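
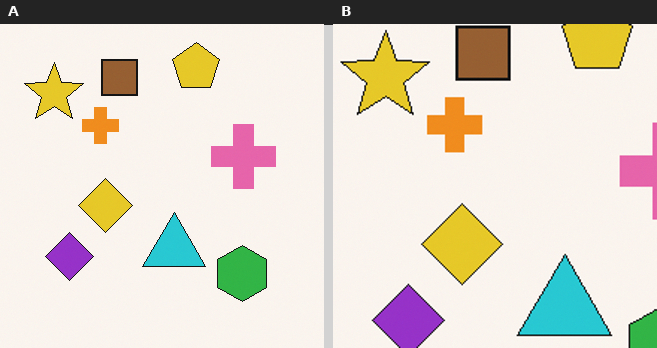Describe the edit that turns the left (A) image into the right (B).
The image was cropped slightly and scaled back up.

The visible shapes are larger and the field of view is narrower; shapes near the original edges may be partly or wholly outside the frame — a crop-and-rescale.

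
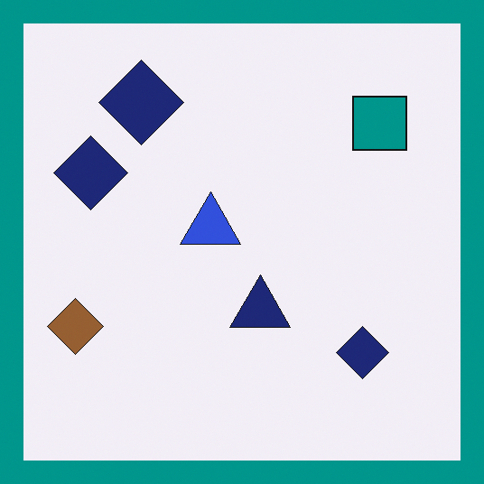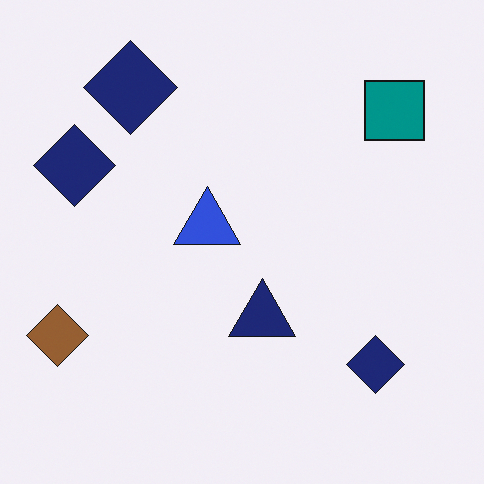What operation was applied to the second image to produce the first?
The image was framed with a teal border.

A solid teal frame runs around the edge of the first image, with the content slightly shrunk inside it.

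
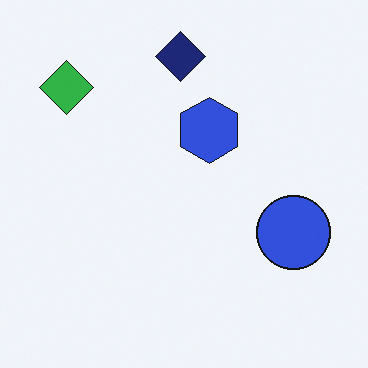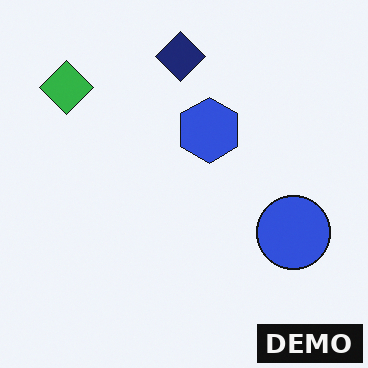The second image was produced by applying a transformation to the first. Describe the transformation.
The transformation is: watermarked with the text "DEMO" in the lower-right corner.

A dark label reading "DEMO" appears in the lower-right corner.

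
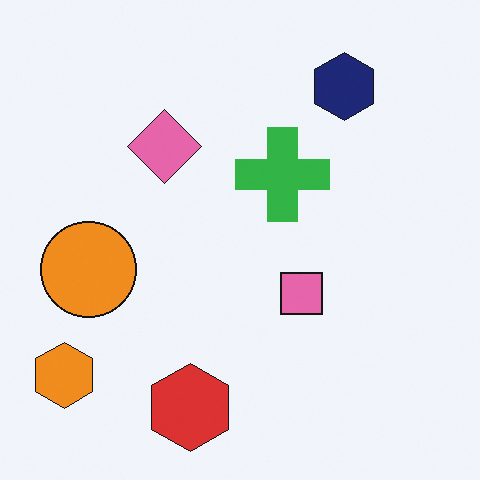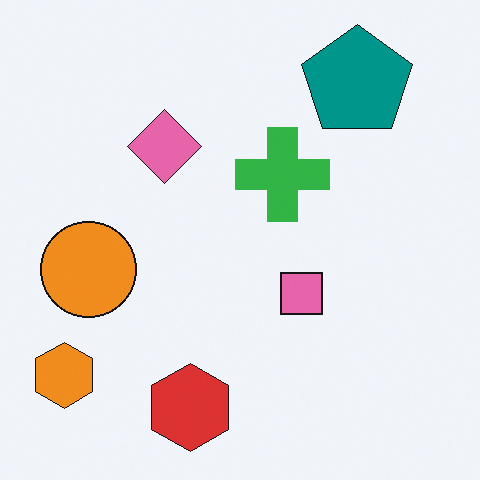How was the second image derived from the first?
Overlaid with an additional teal pentagon.

A teal pentagon appears in the second image that is absent from the first.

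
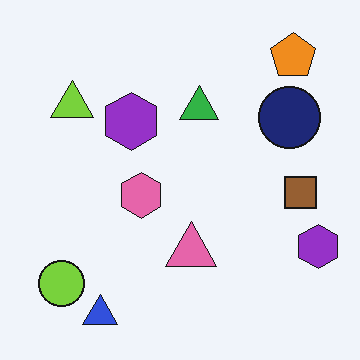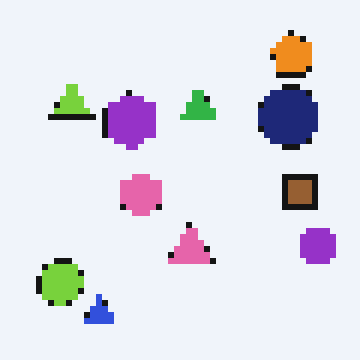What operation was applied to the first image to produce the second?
Moderately pixelated.

Shapes are reduced to large square blocks; fine edges and outlines are lost — a downscale-then-upscale (mosaic) effect.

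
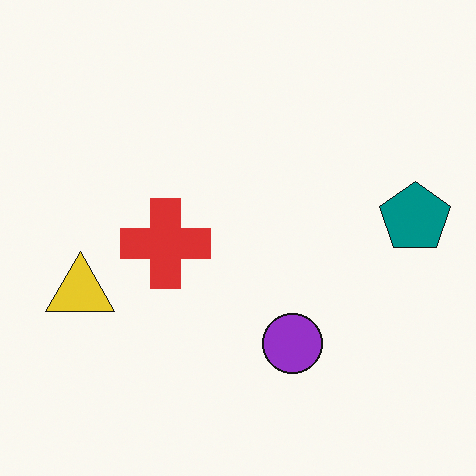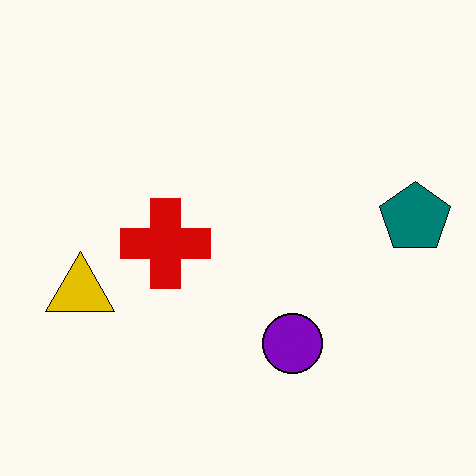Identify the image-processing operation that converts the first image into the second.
The image was given slightly increased contrast.

Tones are pushed away from mid-grey across the whole image — a global contrast change.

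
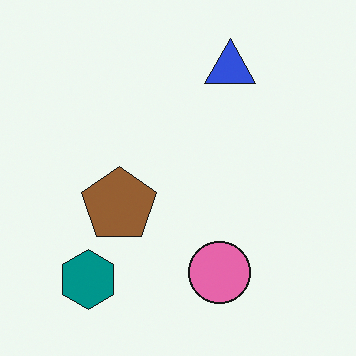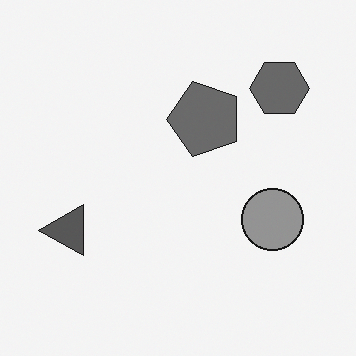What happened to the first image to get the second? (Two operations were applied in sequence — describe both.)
The image was converted to grayscale, then transposed (reflected across the top-left ↔ bottom-right diagonal).

All color is removed — every shape is now a shade of grey. Shapes have swapped their row and column positions — what was in the top-right is now in the bottom-left — a diagonal reflection.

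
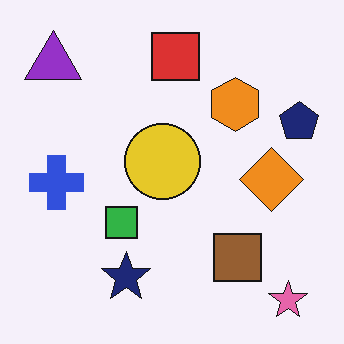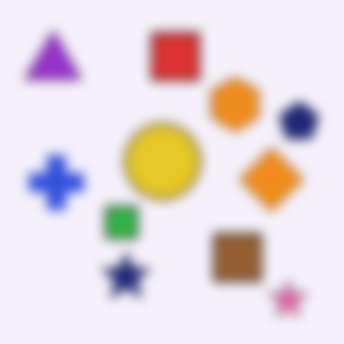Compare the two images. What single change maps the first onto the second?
The image was heavily blurred.

Shape edges and outlines are uniformly softened across the whole image.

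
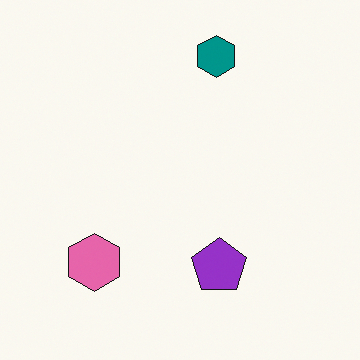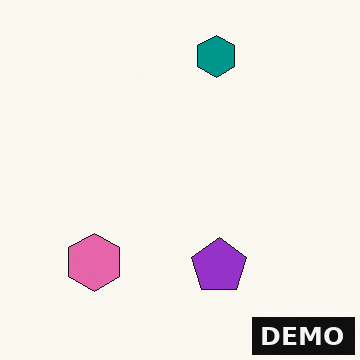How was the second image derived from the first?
This is the original image watermarked with the text "DEMO" in the lower-right corner.

A dark label reading "DEMO" appears in the lower-right corner.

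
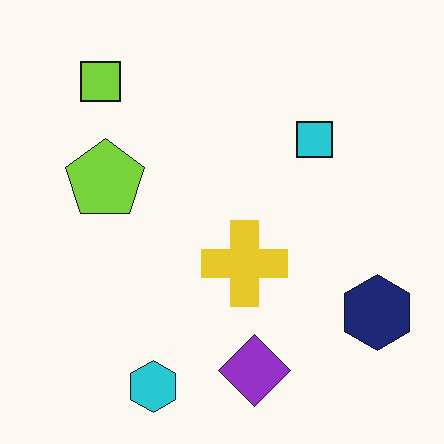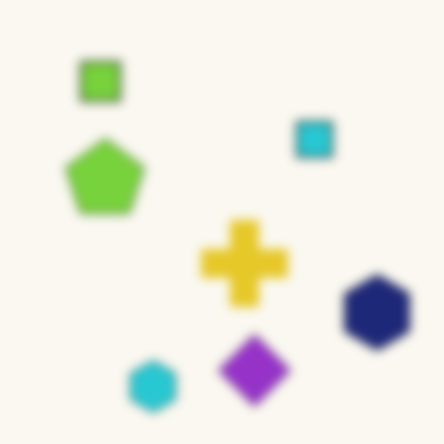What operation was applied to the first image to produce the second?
The second image is the first heavily blurred.

Shape edges and outlines are uniformly softened across the whole image.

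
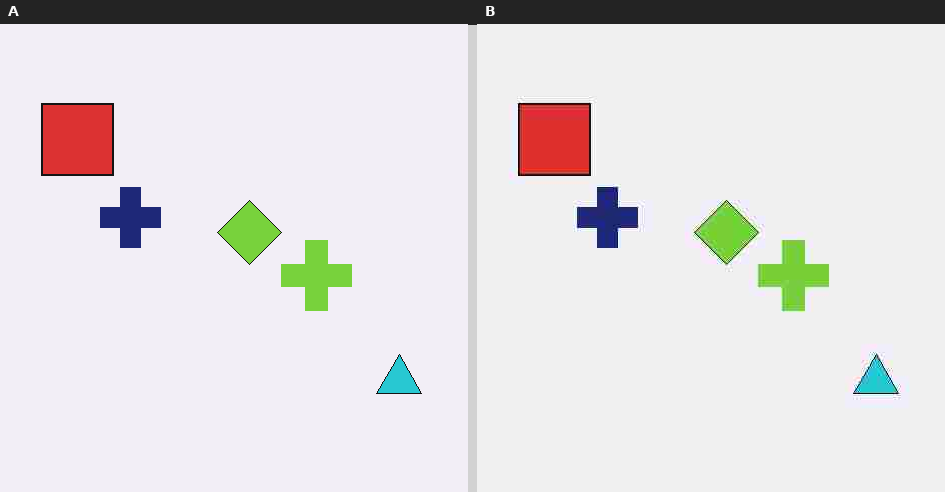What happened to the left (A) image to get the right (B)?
The right (B) image is the left (A) degraded with heavy JPEG compression.

Blocky 8×8 compression artifacts appear around shape edges and the flat background shows ringing — characteristic JPEG degradation.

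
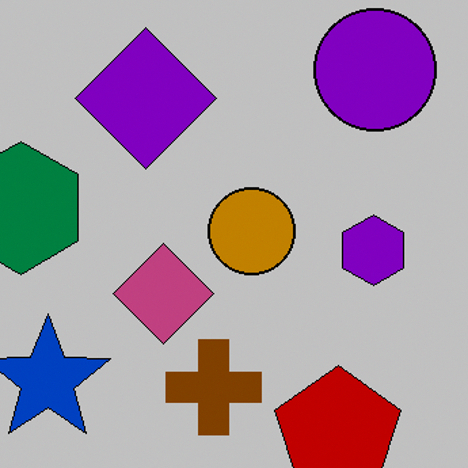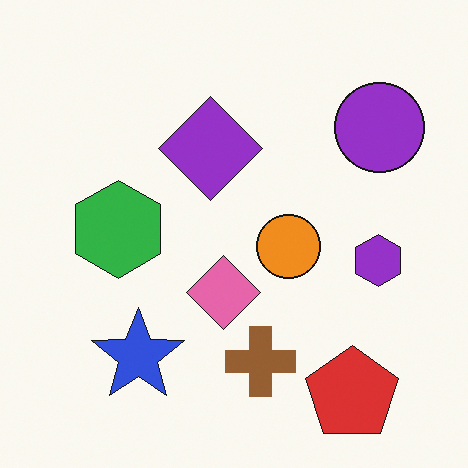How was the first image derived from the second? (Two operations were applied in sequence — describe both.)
This is the original image heavily posterized to just a handful of flat colors, then cropped slightly and scaled back up.

Each flat color has snapped to a coarser quantized level — most visibly, the near-white background has dropped to a flat grey. The visible shapes are larger and the field of view is narrower; shapes near the original edges may be partly or wholly outside the frame — a crop-and-rescale.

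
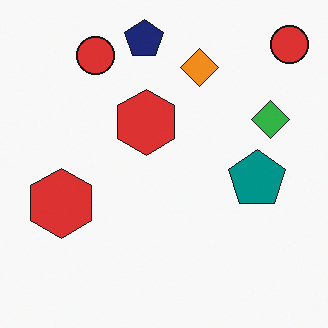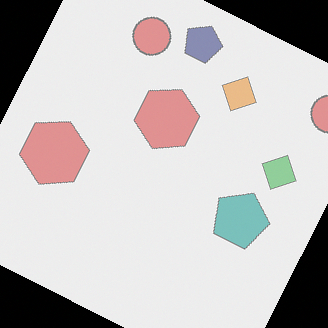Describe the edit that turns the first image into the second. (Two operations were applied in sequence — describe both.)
The transformation is: washed out (contrast reduced), then rotated clockwise by a clearly visible amount.

Tones are pushed toward mid-grey across the whole image — a global contrast change. Every shape is tilted by the same angle and the image corners show triangular fill wedges — a whole-image rotation by a non-right angle.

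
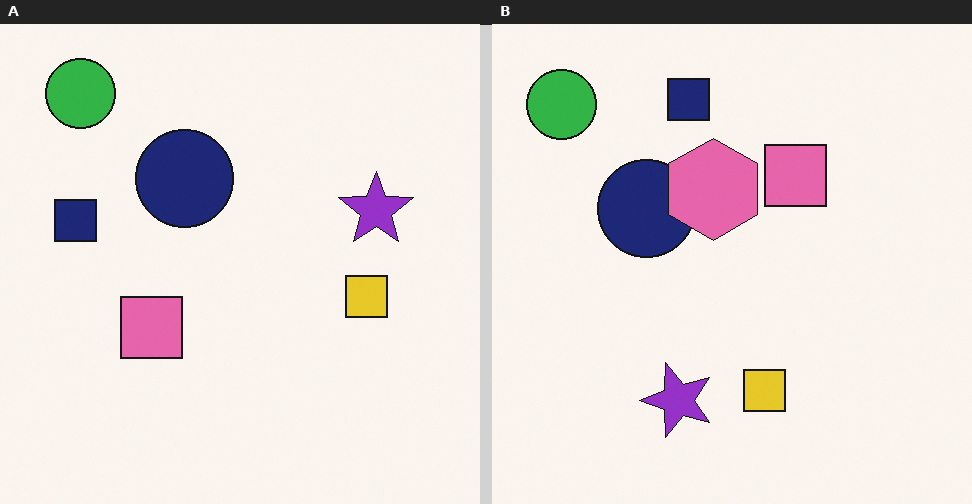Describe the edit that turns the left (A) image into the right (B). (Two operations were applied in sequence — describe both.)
Transposed (reflected across the top-left ↔ bottom-right diagonal), then overlaid with an additional pink hexagon.

Shapes have swapped their row and column positions — what was in the top-right is now in the bottom-left — a diagonal reflection. A pink hexagon appears in the right (B) image that is absent from the left (A).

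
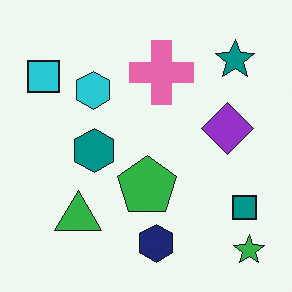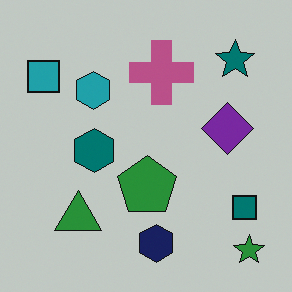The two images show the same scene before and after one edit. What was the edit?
This is the original image slightly darkened.

Every pixel — background and shapes alike — is uniformly darkened.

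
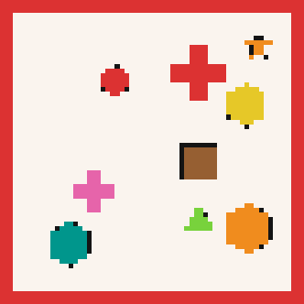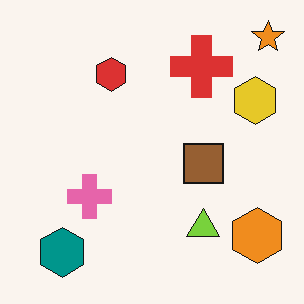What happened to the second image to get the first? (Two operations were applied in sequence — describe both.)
The transformation is: lightly pixelated (a mild mosaic effect), then framed with a red border.

Shapes are reduced to large square blocks; fine edges and outlines are lost — a downscale-then-upscale (mosaic) effect. A solid red frame runs around the edge of the first image, with the content slightly shrunk inside it.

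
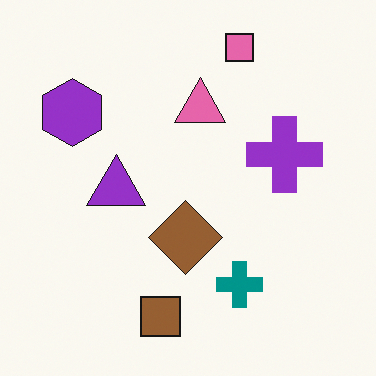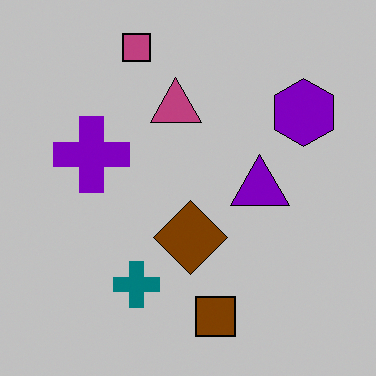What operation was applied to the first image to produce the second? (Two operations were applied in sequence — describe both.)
The image was heavily posterized to just a handful of flat colors, then flipped horizontally (left ↔ right).

Each flat color has snapped to a coarser quantized level — most visibly, the near-white background has dropped to a flat grey. The purple hexagon is in the top-left of the first image and the top-right of the second — shapes on opposite sides of the vertical midline have swapped in a mirror flip.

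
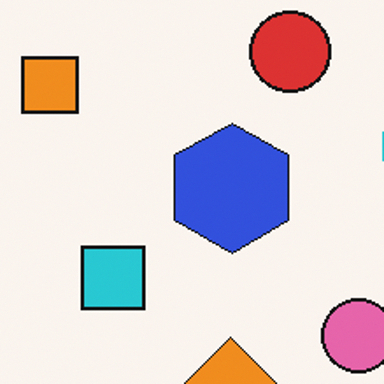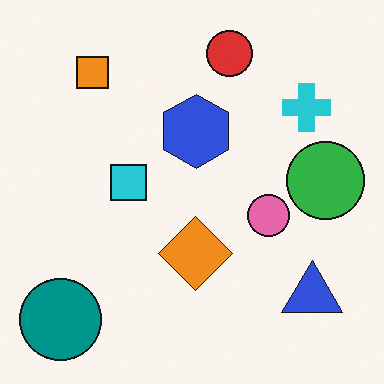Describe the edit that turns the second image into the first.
Cropped tightly and scaled back up.

The visible shapes are larger and the field of view is narrower; shapes near the original edges may be partly or wholly outside the frame — a crop-and-rescale.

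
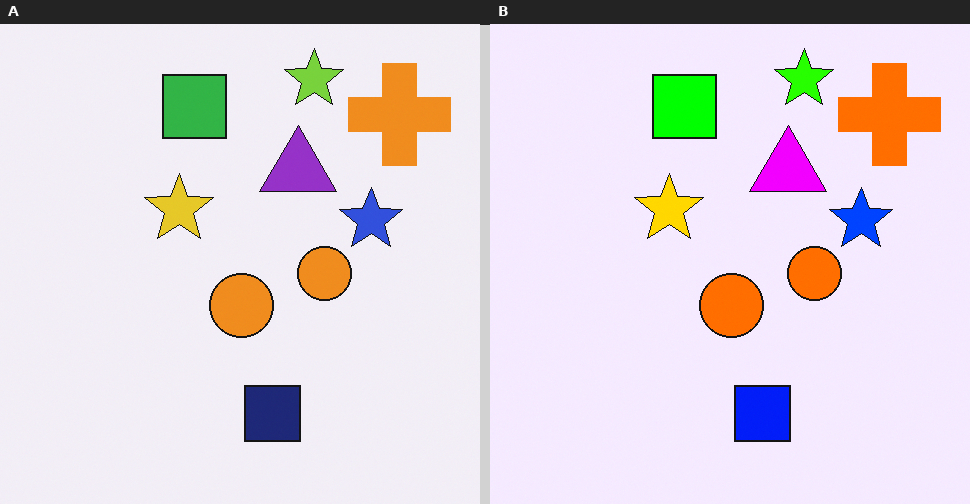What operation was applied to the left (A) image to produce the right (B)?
The right (B) image is the left (A) made much more vivid (saturation change).

All colors are more vivid — a global saturation change.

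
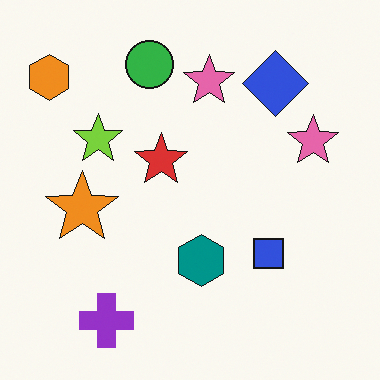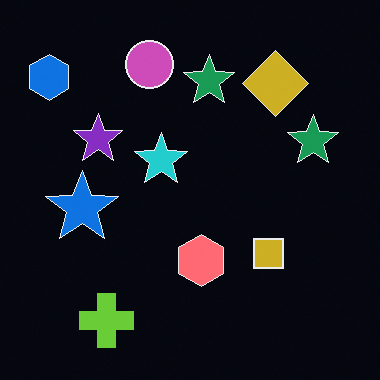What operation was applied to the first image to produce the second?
The second image is the first color-inverted (negative).

The light background has become dark and every shape's color is its complement — a photographic negative.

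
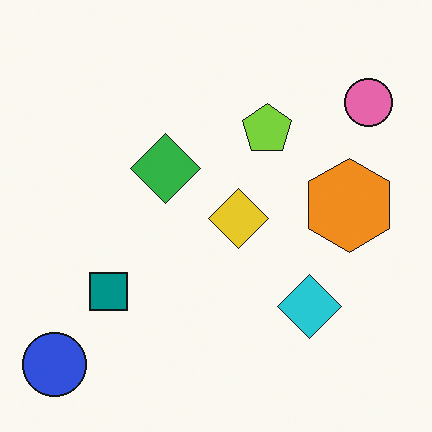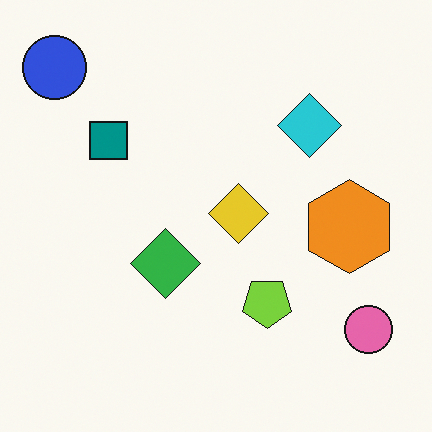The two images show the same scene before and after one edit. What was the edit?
The transformation is: flipped vertically (top ↔ bottom).

The blue circle is in the bottom-left of the first image and the top-left of the second — shapes on opposite sides of the horizontal midline have swapped in a mirror flip.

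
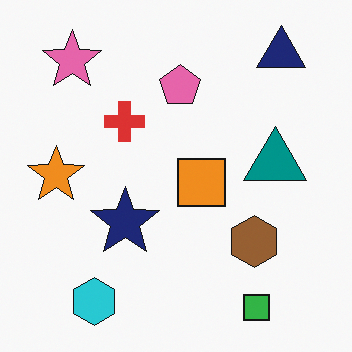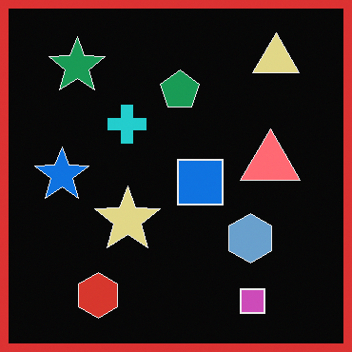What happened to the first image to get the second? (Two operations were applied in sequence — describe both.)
It was color-inverted (negative), then framed with a red border.

The light background has become dark and every shape's color is its complement — a photographic negative. A solid red frame runs around the edge of the second image, with the content slightly shrunk inside it.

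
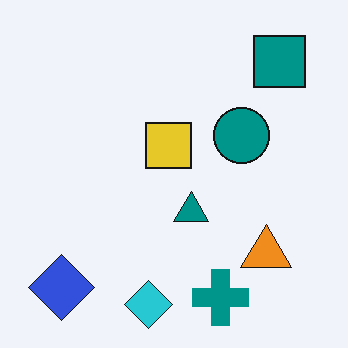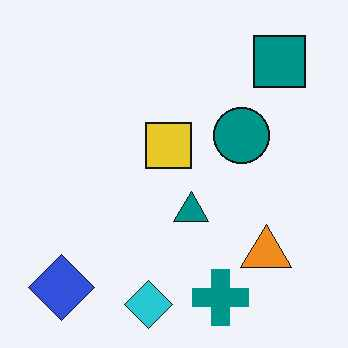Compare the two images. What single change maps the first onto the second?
It was given moderate JPEG compression.

Blocky 8×8 compression artifacts appear around shape edges and the flat background shows ringing — characteristic JPEG degradation.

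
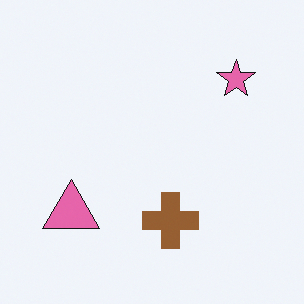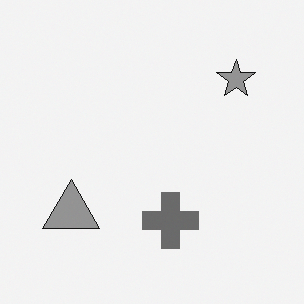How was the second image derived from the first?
This is the original image converted to grayscale.

All color is removed — every shape is now a shade of grey.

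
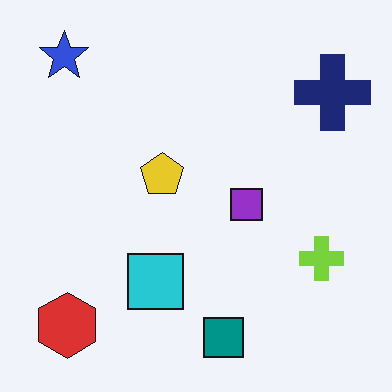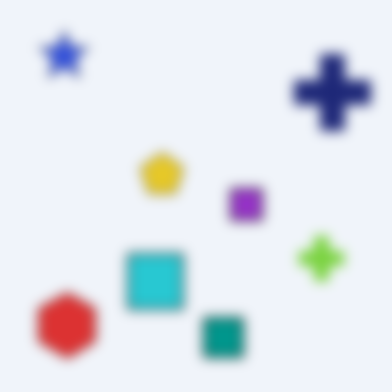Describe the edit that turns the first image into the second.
The second image is the first heavily blurred.

Shape edges and outlines are uniformly softened across the whole image.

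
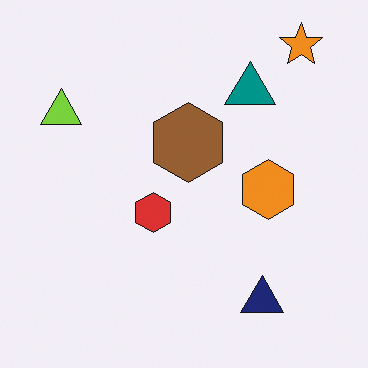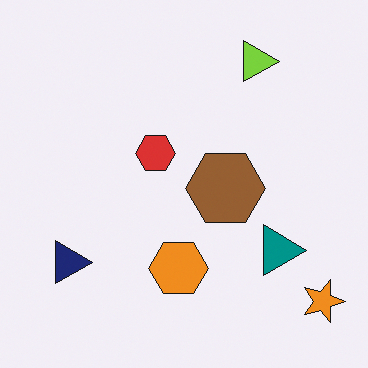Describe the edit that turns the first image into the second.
It was rotated 90° clockwise.

The orange star sits in the top-right of the first image and the bottom-right of the second — consistent with a whole-image 90° clockwise rotation.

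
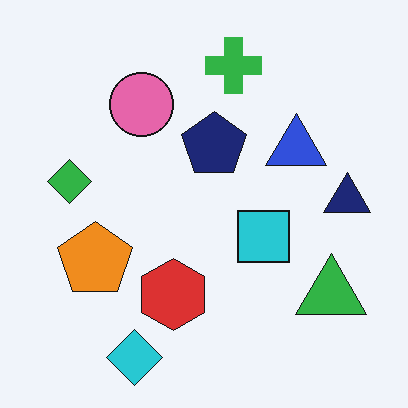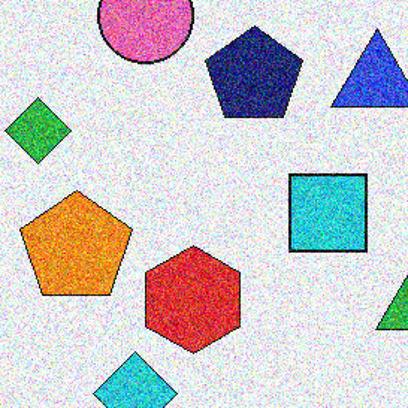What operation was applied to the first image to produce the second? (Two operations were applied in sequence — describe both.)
Degraded with heavy additive noise, then cropped slightly and scaled back up.

Random speckle covers the whole image, including the flat background. The visible shapes are larger and the field of view is narrower; shapes near the original edges may be partly or wholly outside the frame — a crop-and-rescale.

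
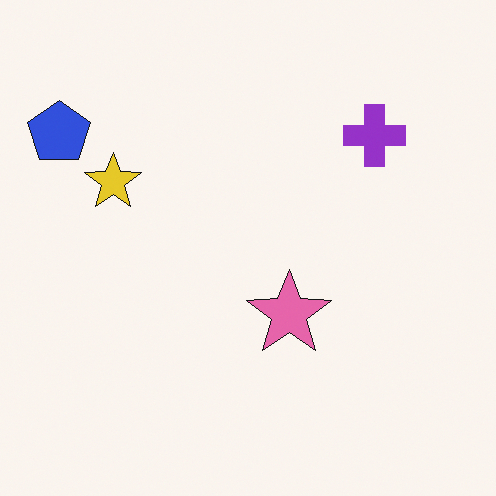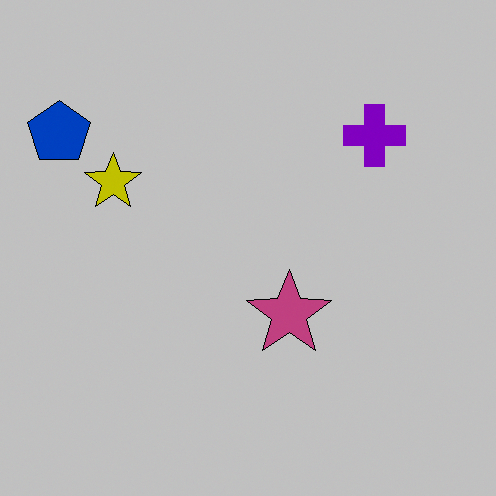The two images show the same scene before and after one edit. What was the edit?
This is the original image aggressively posterized.

Each flat color has snapped to a coarser quantized level — most visibly, the near-white background has dropped to a flat grey.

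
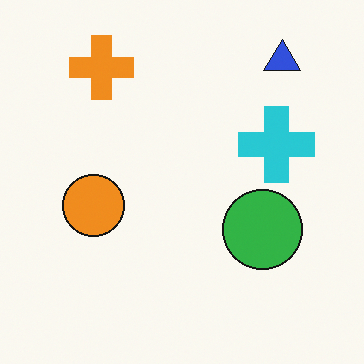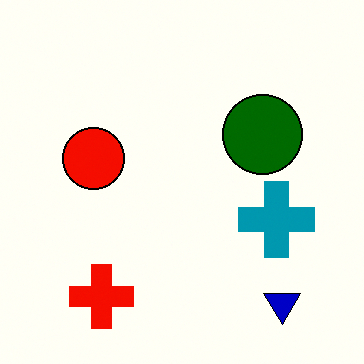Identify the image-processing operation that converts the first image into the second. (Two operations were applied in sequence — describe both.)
The transformation is: flipped vertically (top ↔ bottom), then boosted in contrast.

The blue triangle is in the top-right of the first image and the bottom-right of the second — shapes on opposite sides of the horizontal midline have swapped in a mirror flip. Tones are pushed away from mid-grey across the whole image — a global contrast change.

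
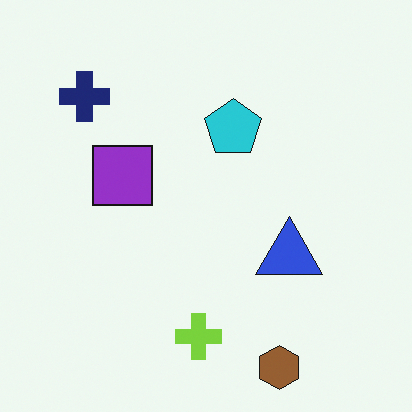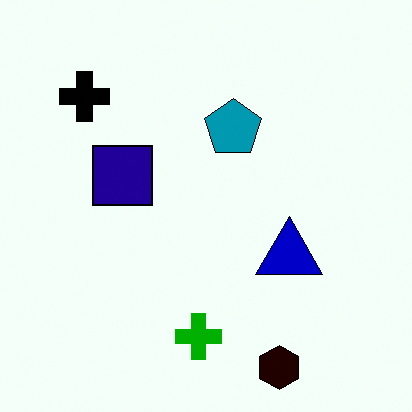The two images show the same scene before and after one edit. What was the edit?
It was given much higher contrast.

Tones are pushed away from mid-grey across the whole image — a global contrast change.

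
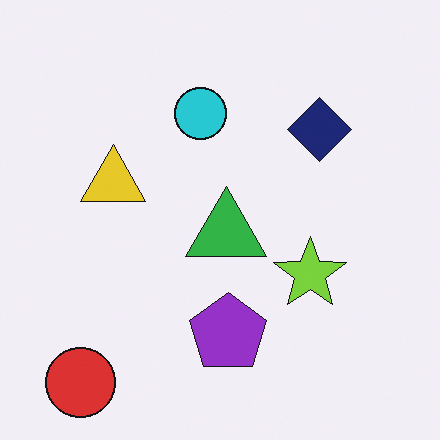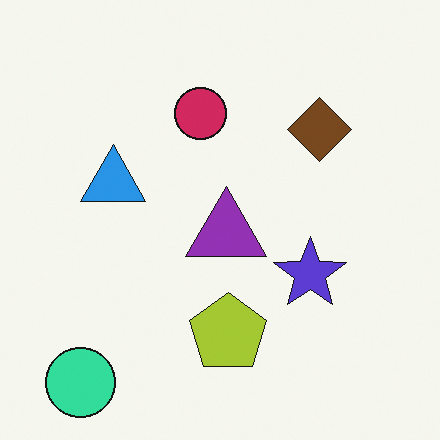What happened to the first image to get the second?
Hue-shifted by a large amount.

Every shape's color has rotated by the same amount around the hue wheel — a uniform hue shift.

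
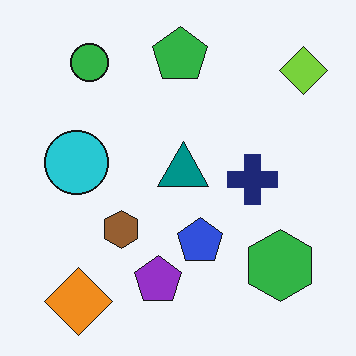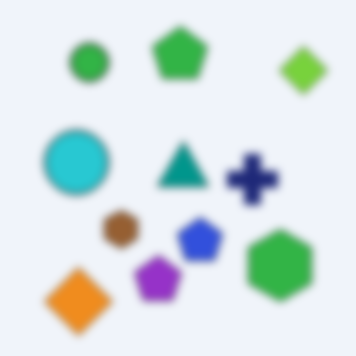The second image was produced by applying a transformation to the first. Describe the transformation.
This is the original image noticeably gaussian-blurred.

Shape edges and outlines are uniformly softened across the whole image.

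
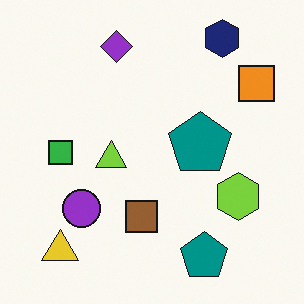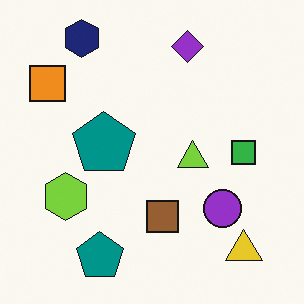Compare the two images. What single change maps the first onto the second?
The transformation is: flipped horizontally (left ↔ right).

The orange square is in the top-right of the first image and the top-left of the second — shapes on opposite sides of the vertical midline have swapped in a mirror flip.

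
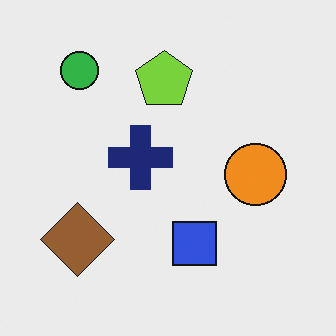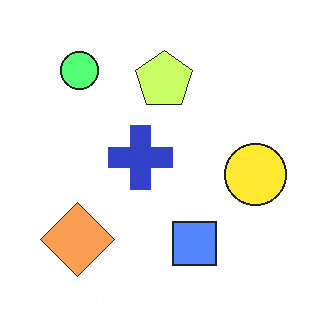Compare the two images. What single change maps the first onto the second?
The second image is the first brightened a lot.

Every pixel — background and shapes alike — is uniformly brightened.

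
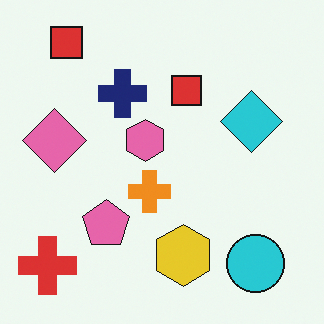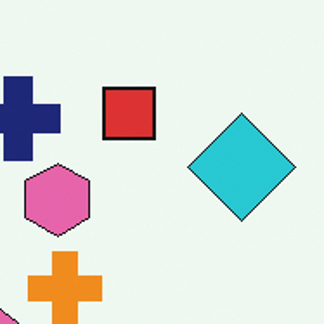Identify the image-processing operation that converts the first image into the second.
The second image is the first cropped tightly and scaled back up.

The visible shapes are larger and the field of view is narrower; shapes near the original edges may be partly or wholly outside the frame — a crop-and-rescale.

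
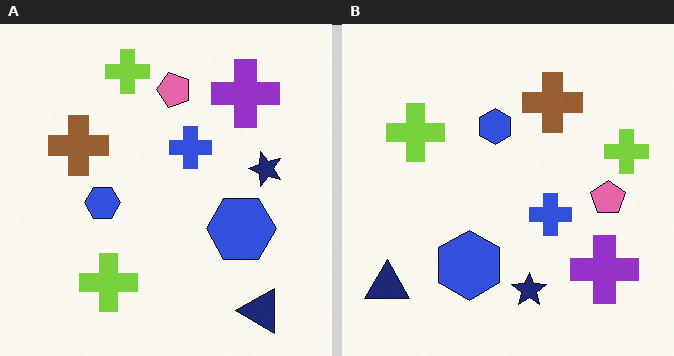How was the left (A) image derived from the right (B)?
The image was rotated 90° counter-clockwise.

The navy triangle sits in the bottom-left of the right (B) image and the bottom-right of the left (A) — consistent with a whole-image 90° counter-clockwise rotation.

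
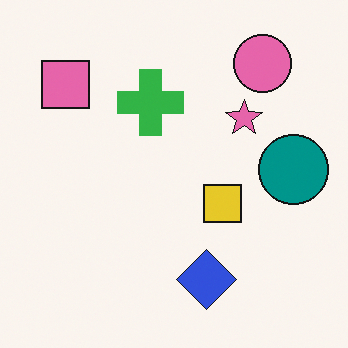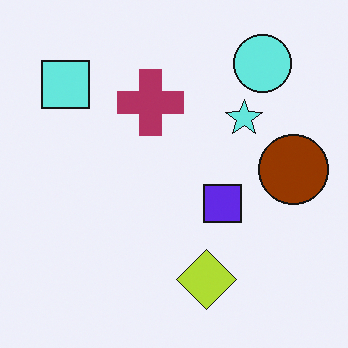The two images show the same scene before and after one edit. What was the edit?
The image was hue-shifted through roughly half the color wheel.

Every shape's color has rotated by the same amount around the hue wheel — a uniform hue shift.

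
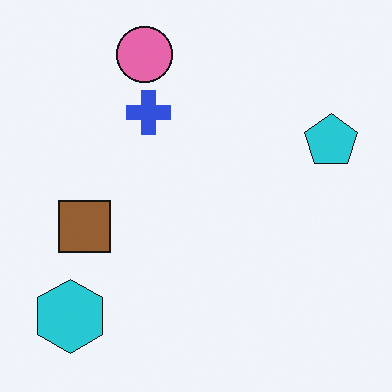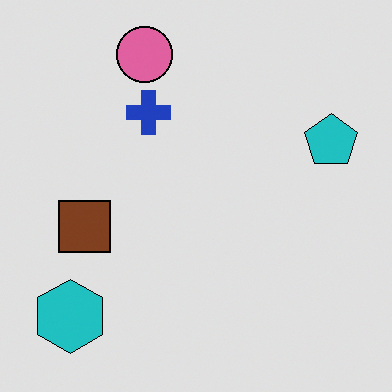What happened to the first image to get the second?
Moderately posterized.

Each flat color has snapped to a coarser quantized level — most visibly, the near-white background has dropped to a flat grey.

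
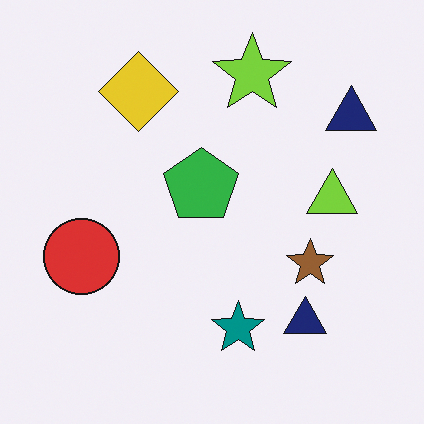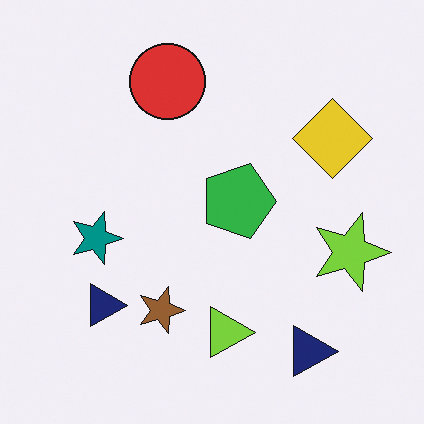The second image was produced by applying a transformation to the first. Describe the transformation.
The image was rotated 90° clockwise.

The lime star sits in the top of the first image and the right of the second — consistent with a whole-image 90° clockwise rotation.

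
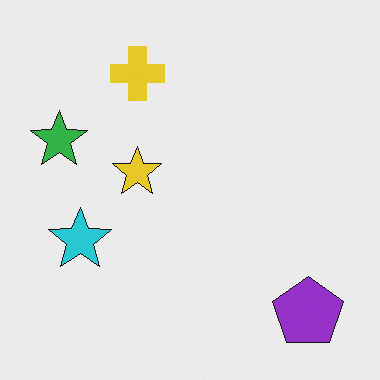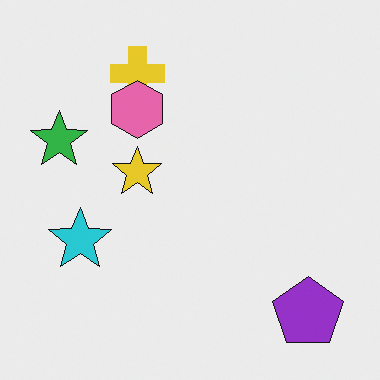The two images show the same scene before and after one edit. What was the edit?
It was overlaid with an additional pink hexagon.

A pink hexagon appears in the second image that is absent from the first.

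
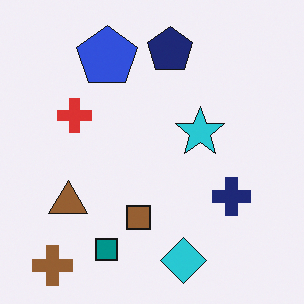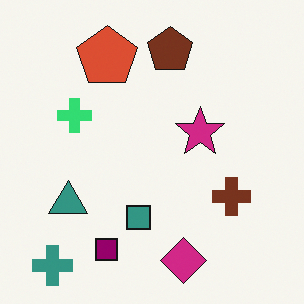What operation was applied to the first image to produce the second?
The transformation is: hue-shifted through roughly a third of the color wheel.

Every shape's color has rotated by the same amount around the hue wheel — a uniform hue shift.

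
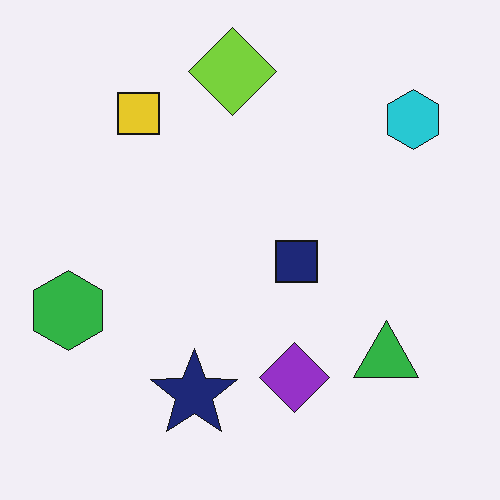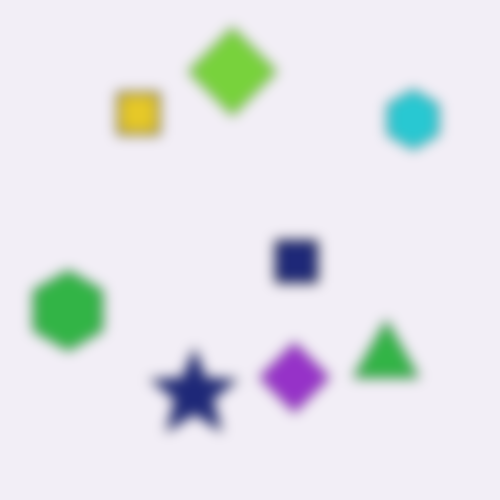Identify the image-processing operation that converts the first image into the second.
The second image is the first strongly gaussian-blurred.

Shape edges and outlines are uniformly softened across the whole image.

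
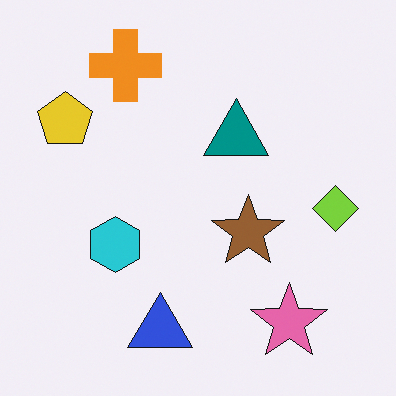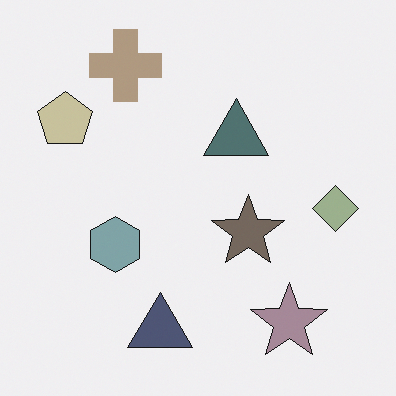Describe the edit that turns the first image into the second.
The image was heavily desaturated.

All colors are more muted and greyish — a global saturation change.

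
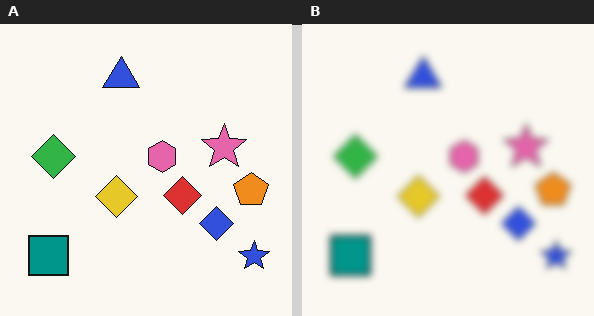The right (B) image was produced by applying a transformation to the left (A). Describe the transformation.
The transformation is: moderately blurred.

Shape edges and outlines are uniformly softened across the whole image.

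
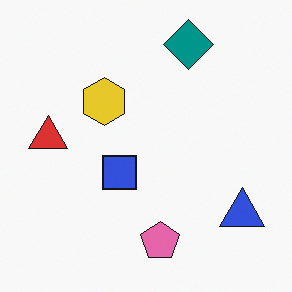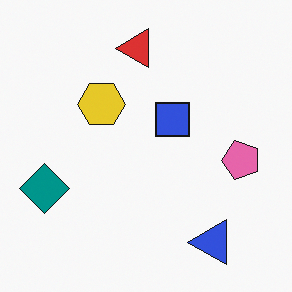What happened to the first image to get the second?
It was transposed (reflected across the top-left ↔ bottom-right diagonal).

Shapes have swapped their row and column positions — what was in the top-right is now in the bottom-left — a diagonal reflection.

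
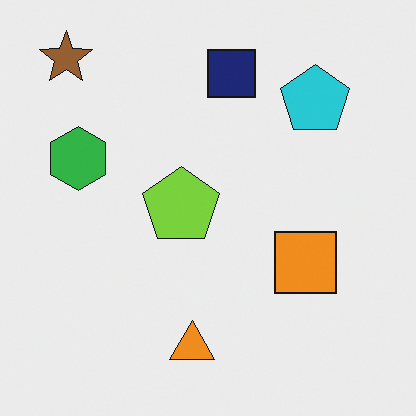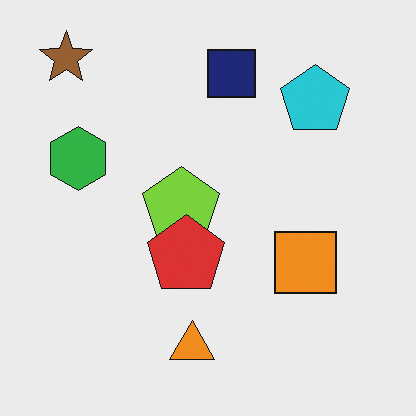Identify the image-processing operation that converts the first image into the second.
The image was overlaid with an additional red pentagon.

A red pentagon appears in the second image that is absent from the first.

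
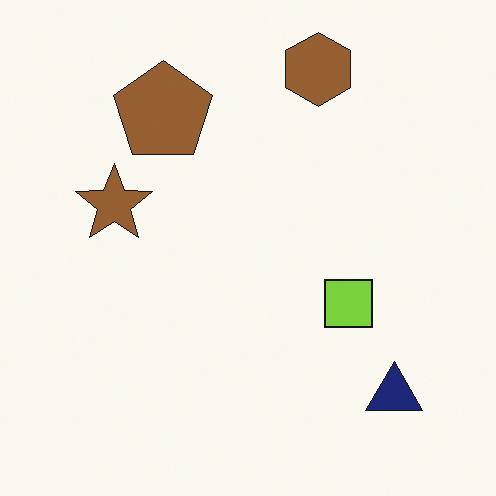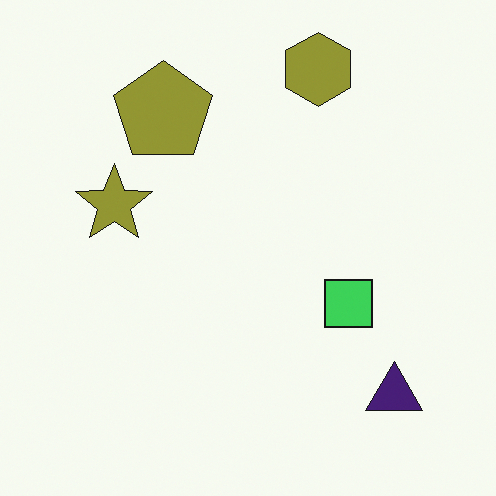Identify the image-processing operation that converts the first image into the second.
The image was hue-shifted by a small amount.

Every shape's color has rotated by the same amount around the hue wheel — a uniform hue shift.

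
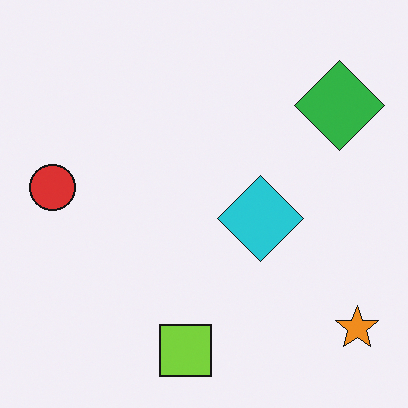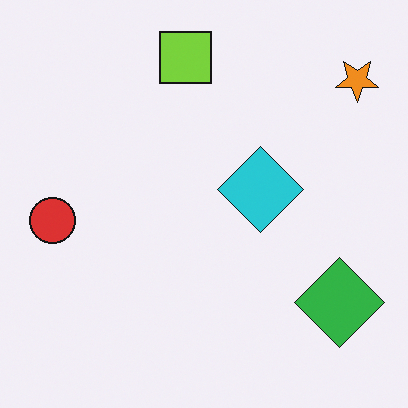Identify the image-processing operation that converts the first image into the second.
The second image is the first flipped vertically (top ↔ bottom).

The lime square is in the bottom of the first image and the top of the second — shapes on opposite sides of the horizontal midline have swapped in a mirror flip.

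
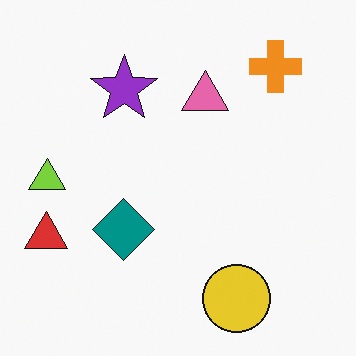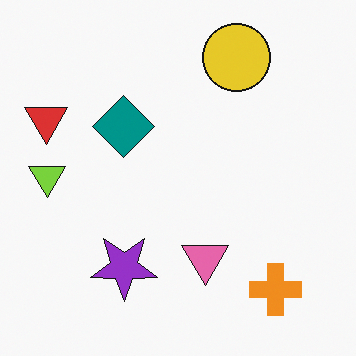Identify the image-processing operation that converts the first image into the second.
Flipped vertically (top ↔ bottom).

The yellow circle is in the bottom of the first image and the top of the second — shapes on opposite sides of the horizontal midline have swapped in a mirror flip.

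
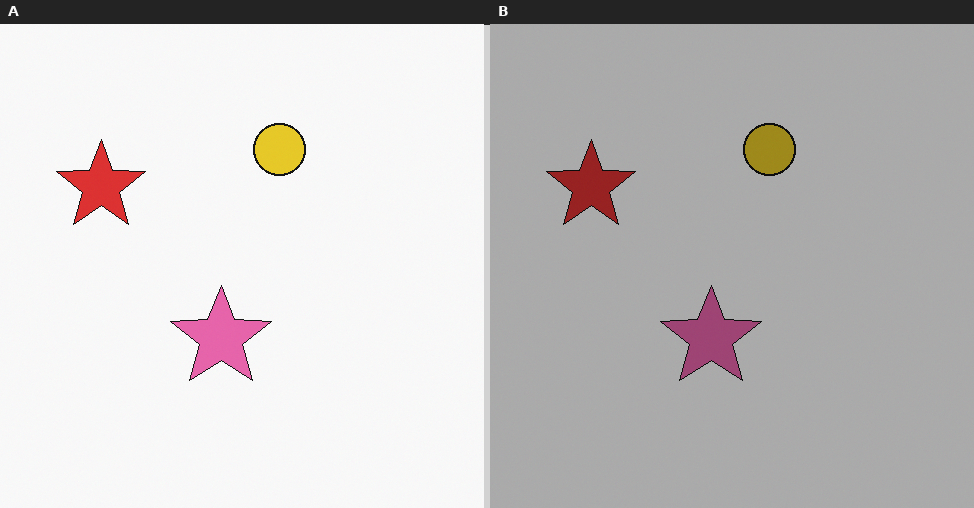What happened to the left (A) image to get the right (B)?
The transformation is: darkened a lot.

Every pixel — background and shapes alike — is uniformly darkened.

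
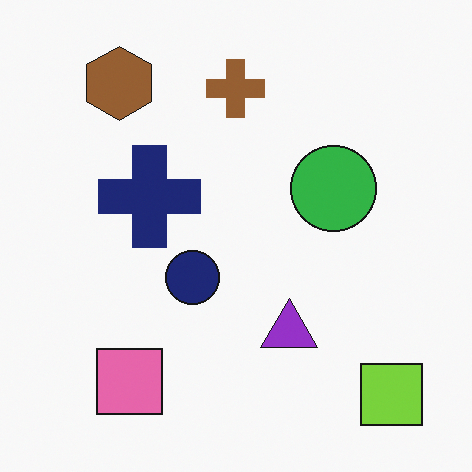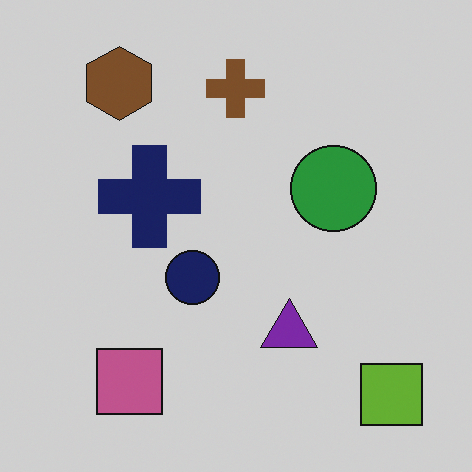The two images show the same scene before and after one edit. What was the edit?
The image was darkened a little.

Every pixel — background and shapes alike — is uniformly darkened.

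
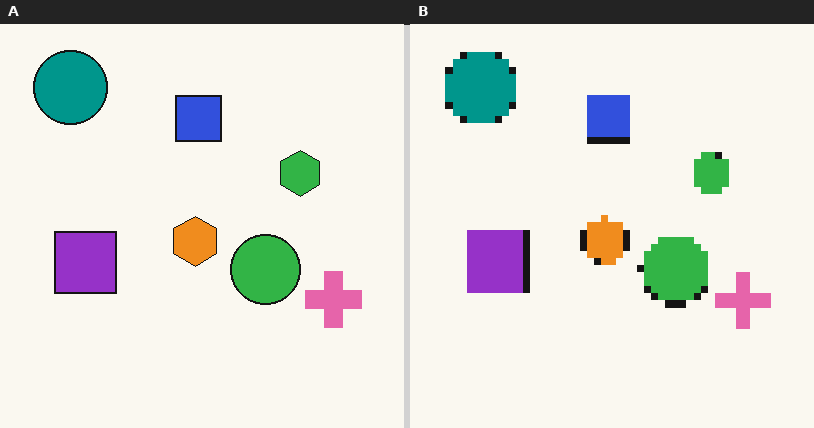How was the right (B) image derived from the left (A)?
It was moderately pixelated.

Shapes are reduced to large square blocks; fine edges and outlines are lost — a downscale-then-upscale (mosaic) effect.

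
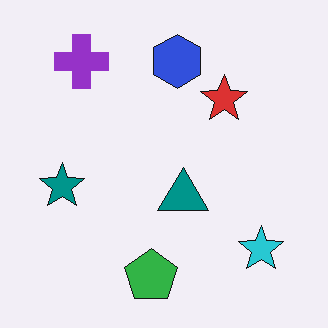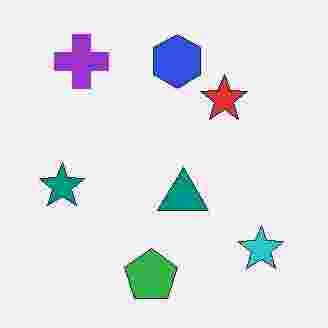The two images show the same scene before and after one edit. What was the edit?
The second image is the first degraded with heavy JPEG compression.

Blocky 8×8 compression artifacts appear around shape edges and the flat background shows ringing — characteristic JPEG degradation.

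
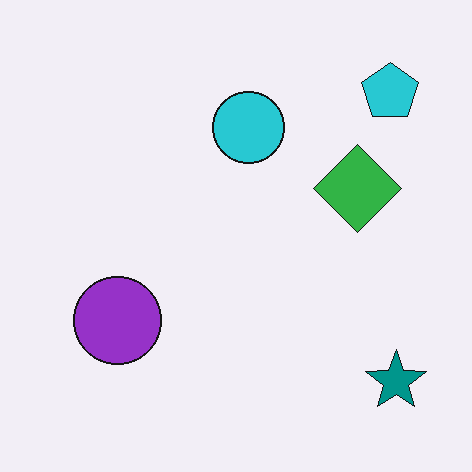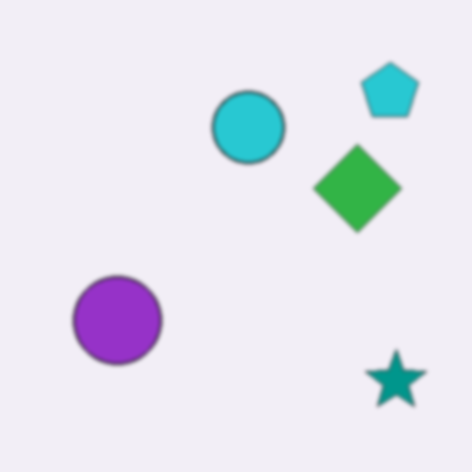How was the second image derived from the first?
It was slightly softened.

Shape edges and outlines are uniformly softened across the whole image.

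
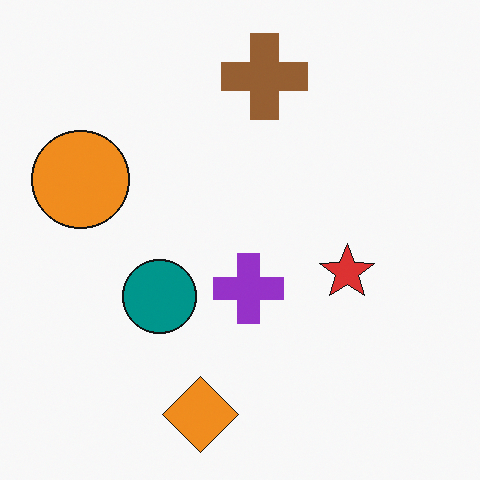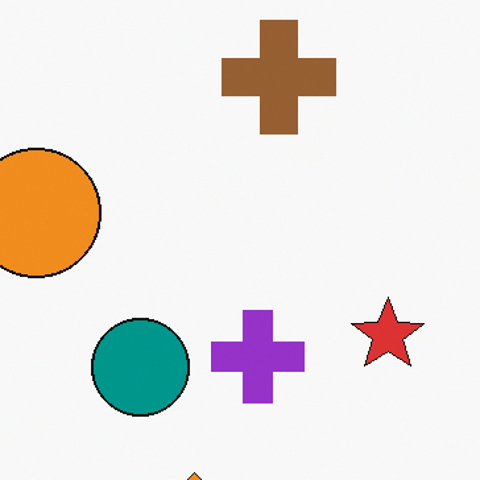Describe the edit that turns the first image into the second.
This is the original image cropped to a modestly smaller region and rescaled.

The visible shapes are larger and the field of view is narrower; shapes near the original edges may be partly or wholly outside the frame — a crop-and-rescale.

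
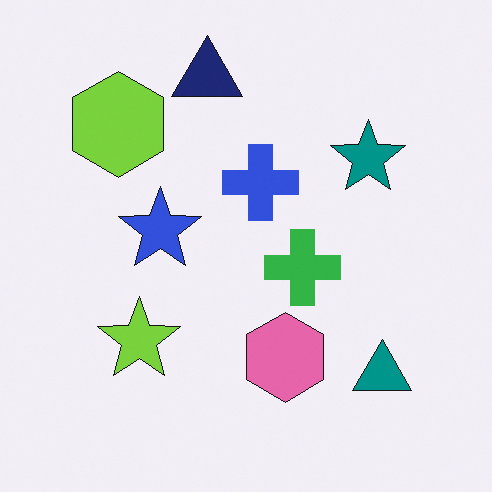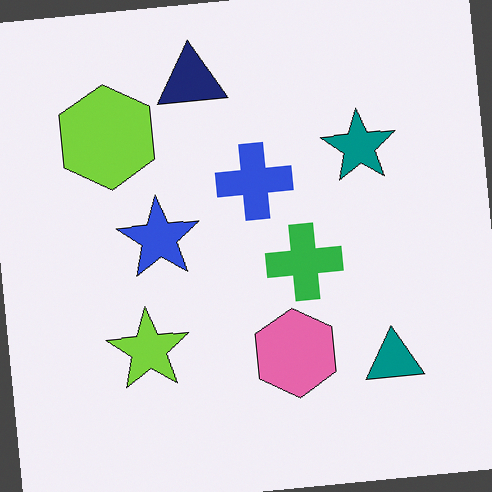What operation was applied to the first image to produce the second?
Rotated counter-clockwise by a small amount.

Every shape is tilted by the same angle and the image corners show triangular fill wedges — a whole-image rotation by a non-right angle.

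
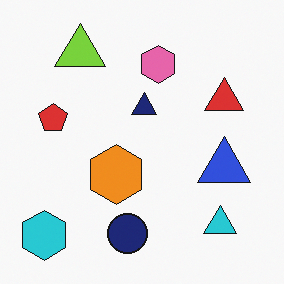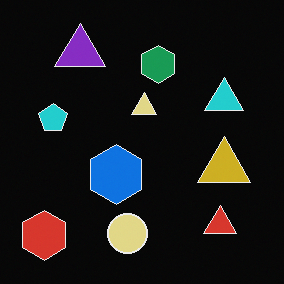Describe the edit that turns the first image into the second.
This is the original image color-inverted (negative).

The light background has become dark and every shape's color is its complement — a photographic negative.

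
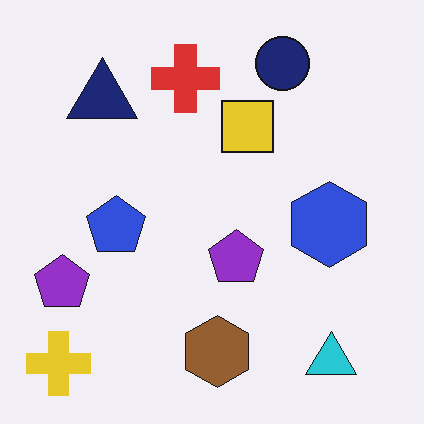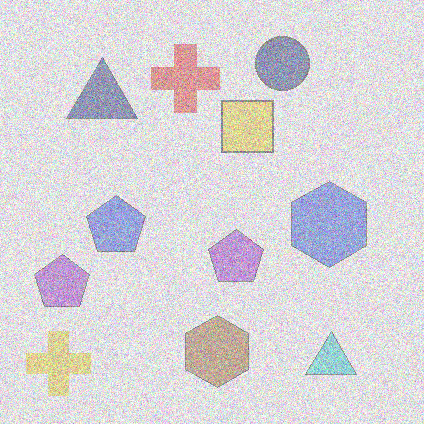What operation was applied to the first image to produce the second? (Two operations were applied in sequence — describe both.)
This is the original image washed out (contrast reduced), then degraded with visible gaussian noise.

Tones are pushed toward mid-grey across the whole image — a global contrast change. Random speckle covers the whole image, including the flat background.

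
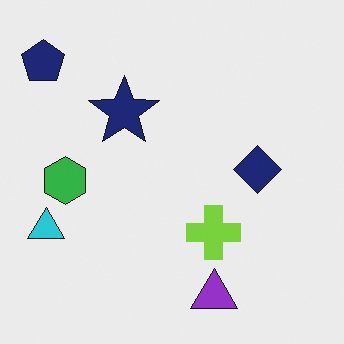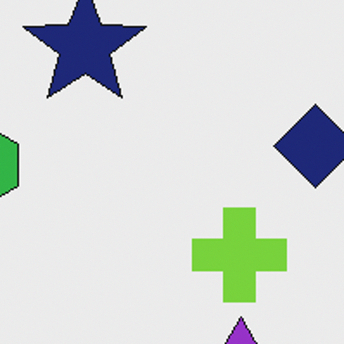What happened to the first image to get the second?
Cropped to a noticeably smaller region and rescaled.

The visible shapes are larger and the field of view is narrower; shapes near the original edges may be partly or wholly outside the frame — a crop-and-rescale.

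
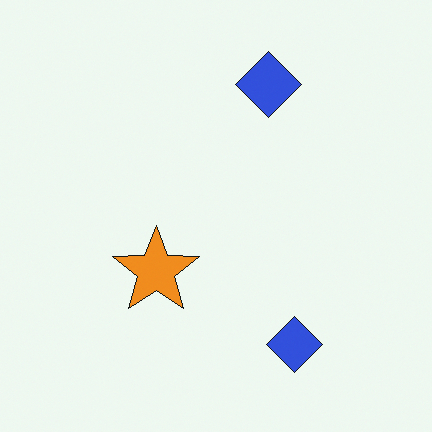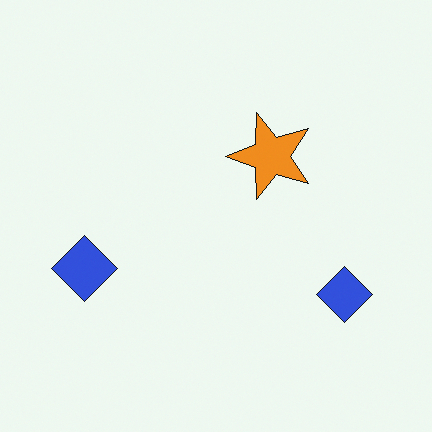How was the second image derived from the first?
The image was transposed (reflected across the top-left ↔ bottom-right diagonal).

Shapes have swapped their row and column positions — what was in the top-right is now in the bottom-left — a diagonal reflection.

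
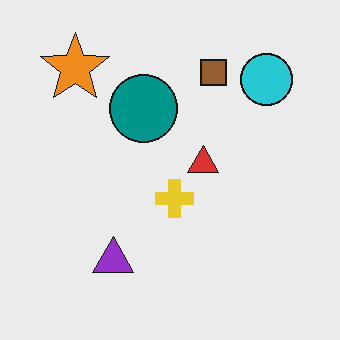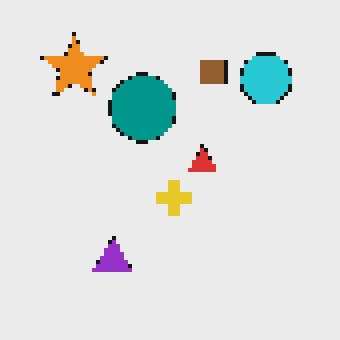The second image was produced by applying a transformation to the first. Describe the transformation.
Mildly pixelated.

Shapes are reduced to large square blocks; fine edges and outlines are lost — a downscale-then-upscale (mosaic) effect.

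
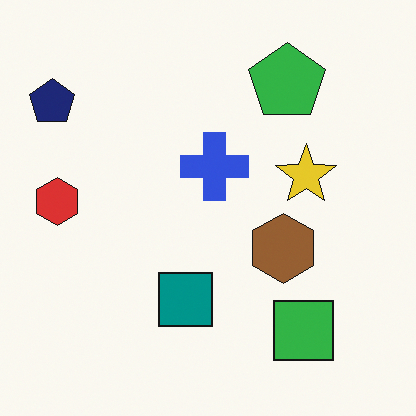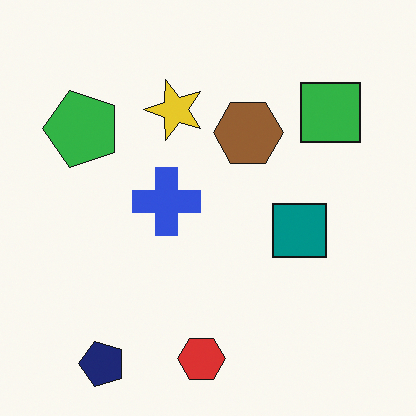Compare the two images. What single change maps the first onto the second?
It was rotated 90° counter-clockwise.

The navy pentagon sits in the top-left of the first image and the bottom-left of the second — consistent with a whole-image 90° counter-clockwise rotation.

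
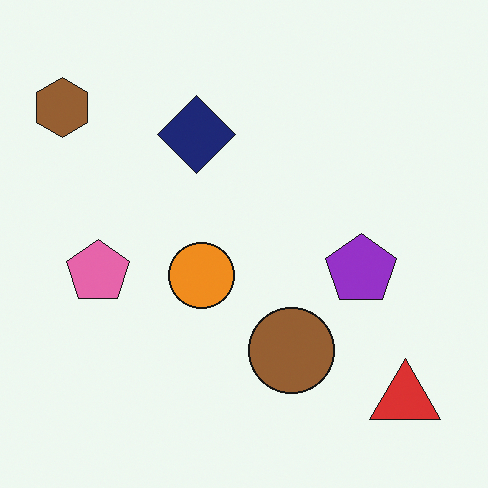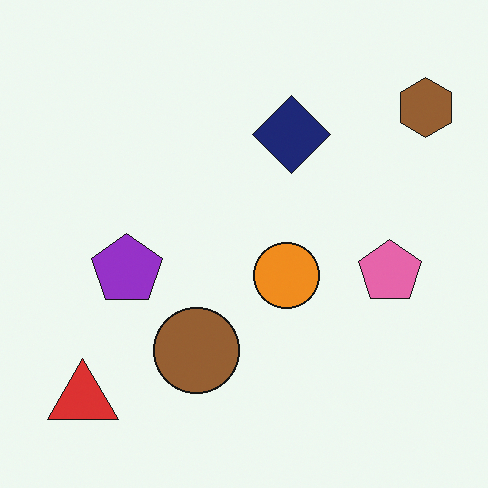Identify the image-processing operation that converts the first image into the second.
The second image is the first flipped horizontally (left ↔ right).

The brown hexagon is in the top-left of the first image and the top-right of the second — shapes on opposite sides of the vertical midline have swapped in a mirror flip.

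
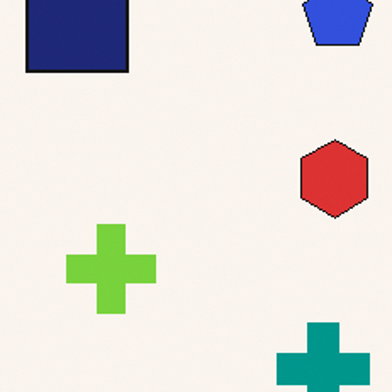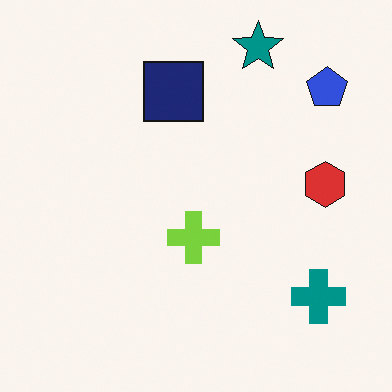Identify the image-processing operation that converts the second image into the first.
Cropped tightly and scaled back up.

The visible shapes are larger and the field of view is narrower; shapes near the original edges may be partly or wholly outside the frame — a crop-and-rescale.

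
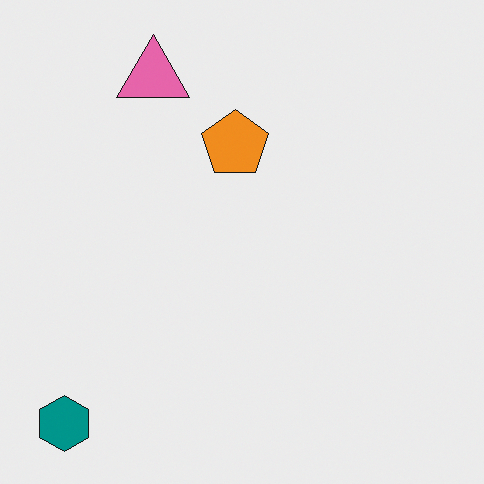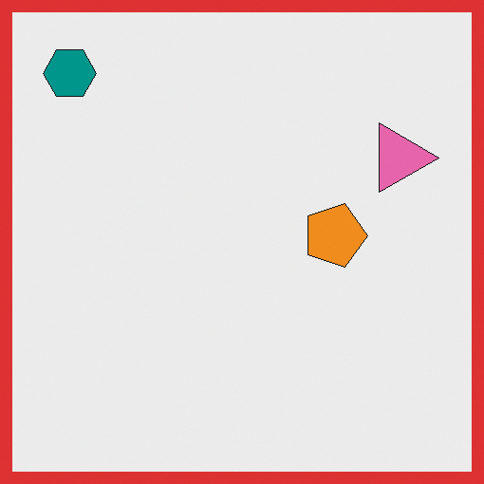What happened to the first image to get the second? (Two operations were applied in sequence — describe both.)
This is the original image rotated 90° clockwise, then framed with a red border.

The teal hexagon sits in the bottom-left of the first image and the top-left of the second — consistent with a whole-image 90° clockwise rotation. A solid red frame runs around the edge of the second image, with the content slightly shrunk inside it.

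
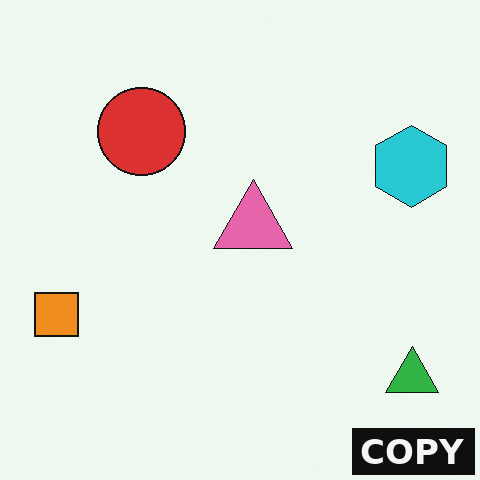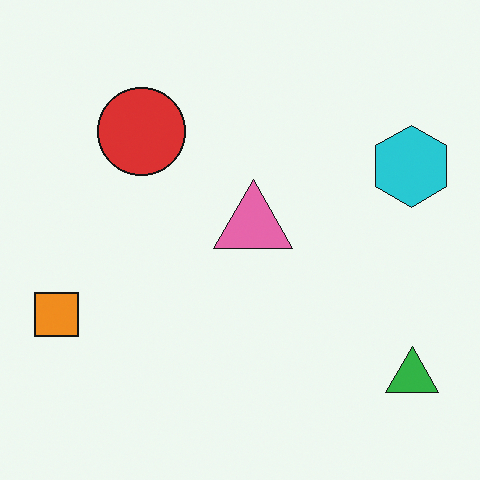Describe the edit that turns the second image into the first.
This is the original image watermarked with the text "COPY" in the lower-right corner.

A dark label reading "COPY" appears in the lower-right corner.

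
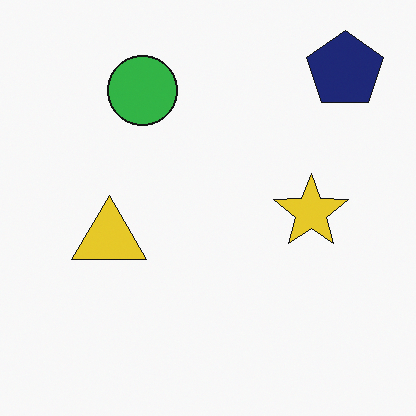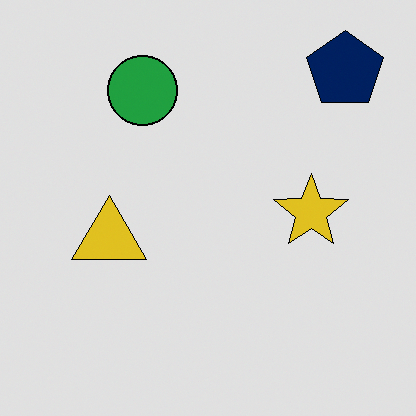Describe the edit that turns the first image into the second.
The transformation is: posterized to a reduced palette.

Each flat color has snapped to a coarser quantized level — most visibly, the near-white background has dropped to a flat grey.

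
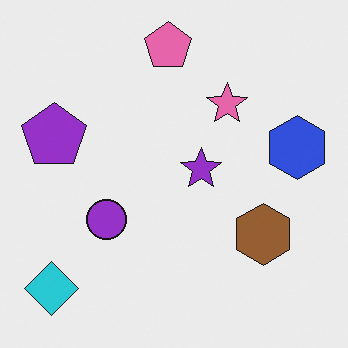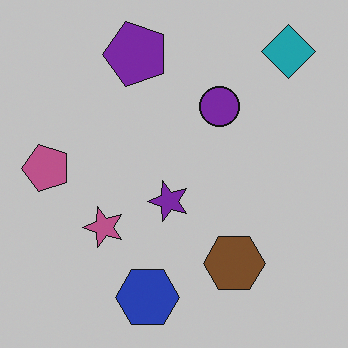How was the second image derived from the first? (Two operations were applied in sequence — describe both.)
This is the original image slightly darkened, then transposed (reflected across the top-left ↔ bottom-right diagonal).

Every pixel — background and shapes alike — is uniformly darkened. Shapes have swapped their row and column positions — what was in the top-right is now in the bottom-left — a diagonal reflection.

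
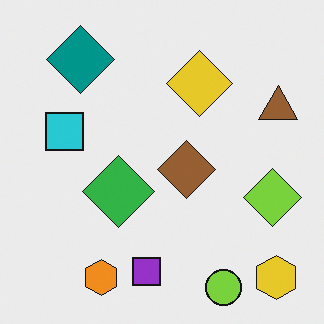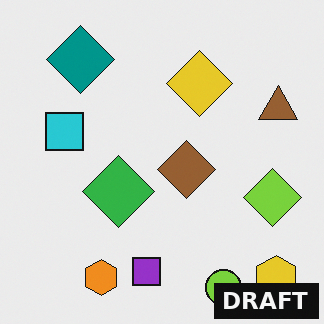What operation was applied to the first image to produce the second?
It was watermarked with the text "DRAFT" in the lower-right corner.

A dark label reading "DRAFT" appears in the lower-right corner.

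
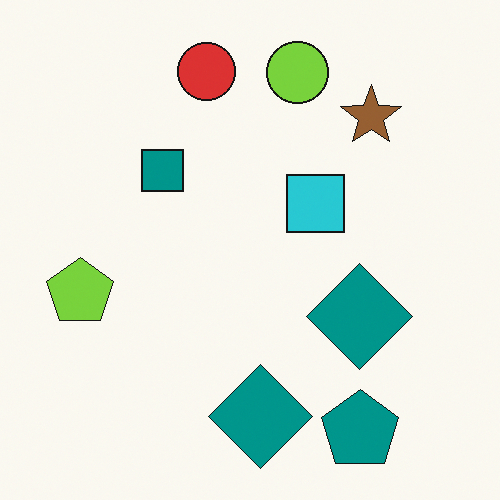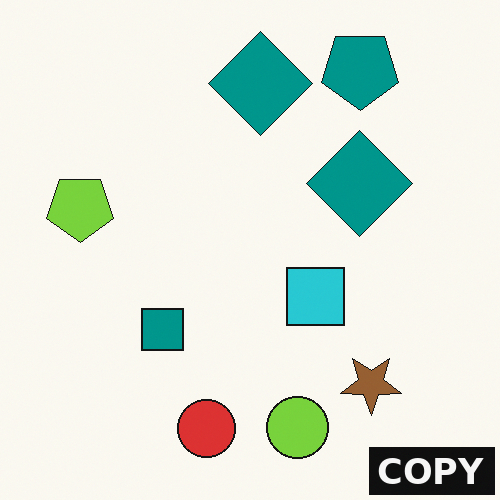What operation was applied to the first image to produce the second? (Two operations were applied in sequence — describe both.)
This is the original image flipped vertically (top ↔ bottom), then watermarked with the text "COPY" in the lower-right corner.

The teal pentagon is in the bottom-right of the first image and the top-right of the second — shapes on opposite sides of the horizontal midline have swapped in a mirror flip. A dark label reading "COPY" appears in the lower-right corner.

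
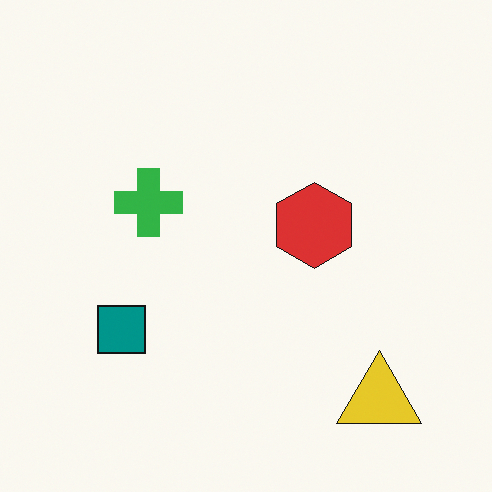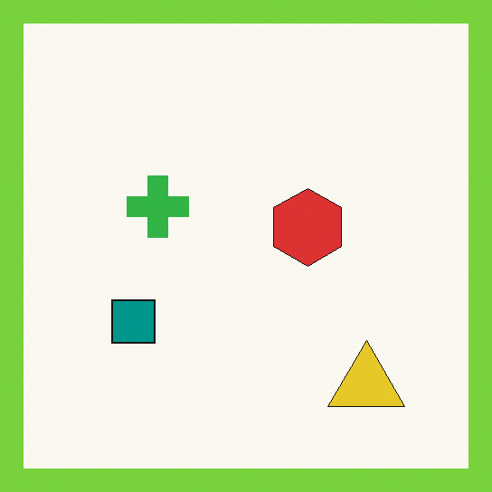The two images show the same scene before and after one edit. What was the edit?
The image was framed with a lime border.

A solid lime frame runs around the edge of the second image, with the content slightly shrunk inside it.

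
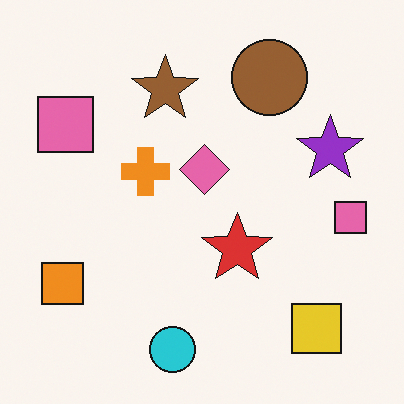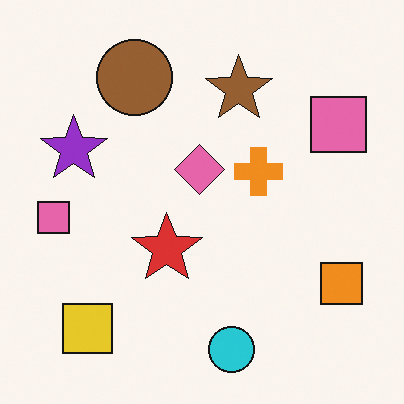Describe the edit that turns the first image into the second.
The image was flipped horizontally (left ↔ right).

The orange square is in the bottom-left of the first image and the bottom-right of the second — shapes on opposite sides of the vertical midline have swapped in a mirror flip.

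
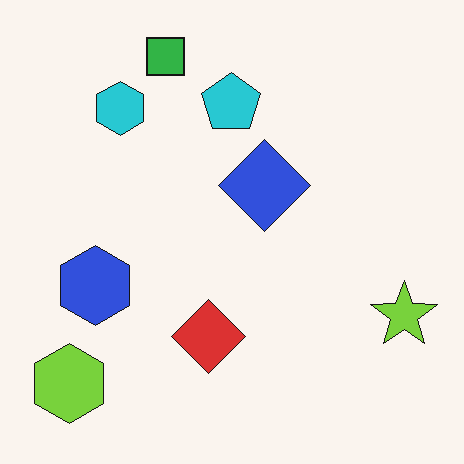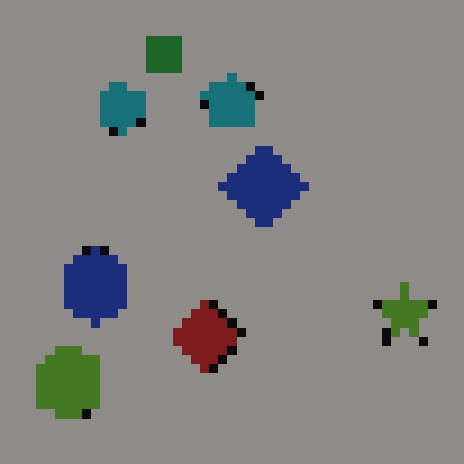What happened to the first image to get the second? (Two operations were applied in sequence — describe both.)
The transformation is: coarsely pixelated, then noticeably darkened.

Shapes are reduced to large square blocks; fine edges and outlines are lost — a downscale-then-upscale (mosaic) effect. Every pixel — background and shapes alike — is uniformly darkened.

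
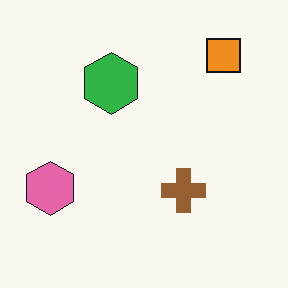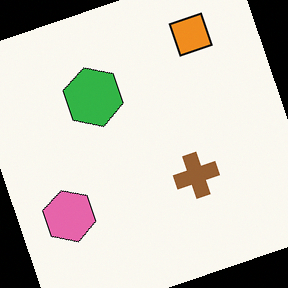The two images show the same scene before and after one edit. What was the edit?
Rotated counter-clockwise by a moderate amount.

Every shape is tilted by the same angle and the image corners show triangular fill wedges — a whole-image rotation by a non-right angle.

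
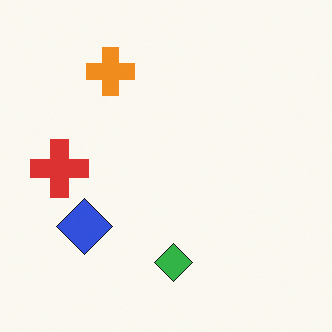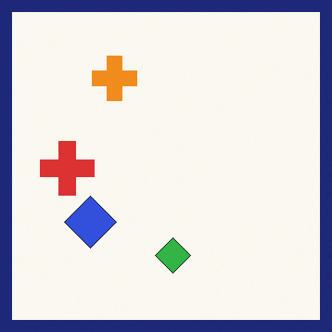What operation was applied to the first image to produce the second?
The image was framed with a navy border.

A solid navy frame runs around the edge of the second image, with the content slightly shrunk inside it.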